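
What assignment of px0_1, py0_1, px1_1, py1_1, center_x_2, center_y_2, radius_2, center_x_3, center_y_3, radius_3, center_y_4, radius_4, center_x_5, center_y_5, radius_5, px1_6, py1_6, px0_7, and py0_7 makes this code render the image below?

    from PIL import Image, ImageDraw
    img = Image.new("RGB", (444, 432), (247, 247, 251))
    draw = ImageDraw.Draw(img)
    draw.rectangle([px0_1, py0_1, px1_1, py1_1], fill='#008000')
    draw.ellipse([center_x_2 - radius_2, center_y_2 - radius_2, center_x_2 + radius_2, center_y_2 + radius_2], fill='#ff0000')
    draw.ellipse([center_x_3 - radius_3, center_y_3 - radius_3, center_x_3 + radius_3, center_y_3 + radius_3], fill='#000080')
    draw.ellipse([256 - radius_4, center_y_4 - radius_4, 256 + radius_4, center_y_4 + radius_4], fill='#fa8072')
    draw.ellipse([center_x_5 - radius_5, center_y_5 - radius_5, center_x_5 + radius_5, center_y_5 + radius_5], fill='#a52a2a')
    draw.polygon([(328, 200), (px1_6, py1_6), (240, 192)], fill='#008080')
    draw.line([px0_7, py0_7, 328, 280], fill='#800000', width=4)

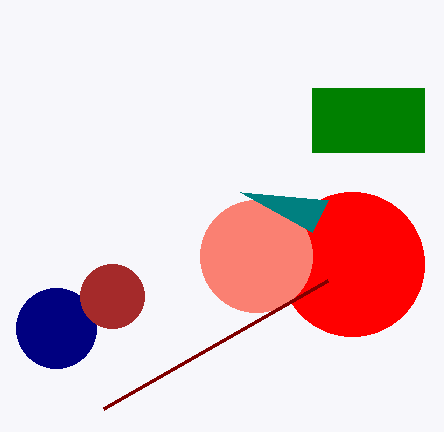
px0_1 = 312; py0_1 = 88; px1_1 = 424; py1_1 = 152; center_x_2 = 352; center_y_2 = 264; radius_2 = 72; center_x_3 = 56; center_y_3 = 328; radius_3 = 40; center_y_4 = 256; radius_4 = 56; center_x_5 = 112; center_y_5 = 296; radius_5 = 32; px1_6 = 312; py1_6 = 232; px0_7 = 104; py0_7 = 408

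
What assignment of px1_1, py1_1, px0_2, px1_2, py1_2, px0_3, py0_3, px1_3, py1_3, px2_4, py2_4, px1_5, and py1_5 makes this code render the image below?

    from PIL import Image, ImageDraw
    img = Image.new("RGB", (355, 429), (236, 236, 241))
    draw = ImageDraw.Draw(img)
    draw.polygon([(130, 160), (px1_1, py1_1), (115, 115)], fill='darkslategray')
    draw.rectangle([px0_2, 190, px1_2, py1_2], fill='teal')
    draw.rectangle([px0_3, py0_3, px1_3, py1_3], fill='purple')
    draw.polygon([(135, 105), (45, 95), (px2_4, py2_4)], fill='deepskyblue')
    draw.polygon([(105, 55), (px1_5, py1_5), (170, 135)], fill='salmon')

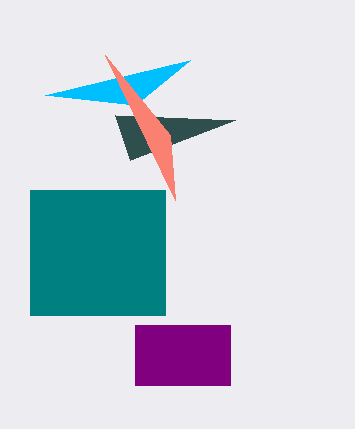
px1_1 = 235
py1_1 = 120
px0_2 = 30
px1_2 = 165
py1_2 = 315
px0_3 = 135
py0_3 = 325
px1_3 = 230
py1_3 = 385
px2_4 = 190
py2_4 = 60
px1_5 = 175
py1_5 = 200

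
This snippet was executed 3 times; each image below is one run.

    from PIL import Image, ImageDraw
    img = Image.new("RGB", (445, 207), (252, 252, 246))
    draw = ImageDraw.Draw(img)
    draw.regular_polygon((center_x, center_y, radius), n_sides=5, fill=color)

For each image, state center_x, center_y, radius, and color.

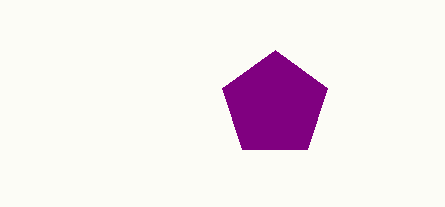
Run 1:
center_x = 275; center_y = 105; radius = 55; color = 'purple'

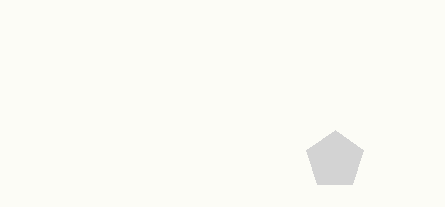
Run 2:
center_x = 335
center_y = 160
radius = 30
color = 'lightgray'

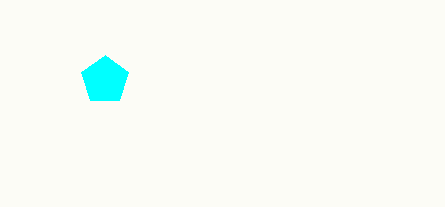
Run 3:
center_x = 105; center_y = 80; radius = 25; color = 'cyan'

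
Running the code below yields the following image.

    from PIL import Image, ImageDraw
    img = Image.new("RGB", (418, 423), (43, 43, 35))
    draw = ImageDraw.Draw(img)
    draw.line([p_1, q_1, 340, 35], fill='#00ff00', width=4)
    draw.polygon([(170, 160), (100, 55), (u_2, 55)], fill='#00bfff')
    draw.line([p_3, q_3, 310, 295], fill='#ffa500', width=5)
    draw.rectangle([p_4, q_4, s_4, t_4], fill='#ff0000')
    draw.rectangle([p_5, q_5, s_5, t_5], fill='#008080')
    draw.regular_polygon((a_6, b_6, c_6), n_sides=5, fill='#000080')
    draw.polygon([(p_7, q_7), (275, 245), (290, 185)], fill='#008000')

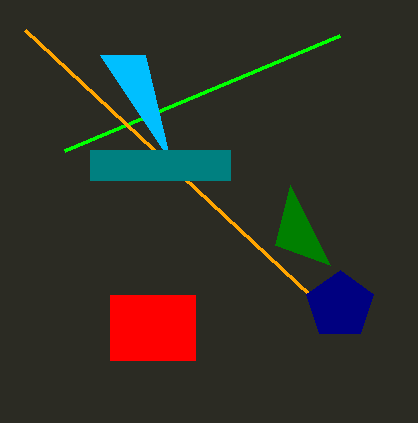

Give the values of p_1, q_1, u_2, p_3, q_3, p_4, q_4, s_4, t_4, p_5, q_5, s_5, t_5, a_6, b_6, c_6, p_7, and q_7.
p_1 = 65; q_1 = 150; u_2 = 145; p_3 = 25; q_3 = 30; p_4 = 110; q_4 = 295; s_4 = 195; t_4 = 360; p_5 = 90; q_5 = 150; s_5 = 230; t_5 = 180; a_6 = 340; b_6 = 305; c_6 = 35; p_7 = 330; q_7 = 265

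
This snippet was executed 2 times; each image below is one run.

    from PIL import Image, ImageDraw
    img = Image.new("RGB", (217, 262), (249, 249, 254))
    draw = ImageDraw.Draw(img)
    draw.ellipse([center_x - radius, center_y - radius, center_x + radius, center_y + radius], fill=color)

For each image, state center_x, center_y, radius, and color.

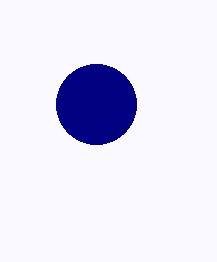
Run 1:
center_x = 96, center_y = 104, radius = 40, color = 'navy'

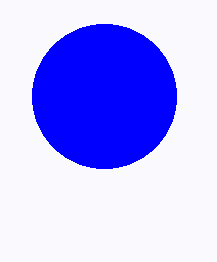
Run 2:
center_x = 104, center_y = 96, radius = 72, color = 'blue'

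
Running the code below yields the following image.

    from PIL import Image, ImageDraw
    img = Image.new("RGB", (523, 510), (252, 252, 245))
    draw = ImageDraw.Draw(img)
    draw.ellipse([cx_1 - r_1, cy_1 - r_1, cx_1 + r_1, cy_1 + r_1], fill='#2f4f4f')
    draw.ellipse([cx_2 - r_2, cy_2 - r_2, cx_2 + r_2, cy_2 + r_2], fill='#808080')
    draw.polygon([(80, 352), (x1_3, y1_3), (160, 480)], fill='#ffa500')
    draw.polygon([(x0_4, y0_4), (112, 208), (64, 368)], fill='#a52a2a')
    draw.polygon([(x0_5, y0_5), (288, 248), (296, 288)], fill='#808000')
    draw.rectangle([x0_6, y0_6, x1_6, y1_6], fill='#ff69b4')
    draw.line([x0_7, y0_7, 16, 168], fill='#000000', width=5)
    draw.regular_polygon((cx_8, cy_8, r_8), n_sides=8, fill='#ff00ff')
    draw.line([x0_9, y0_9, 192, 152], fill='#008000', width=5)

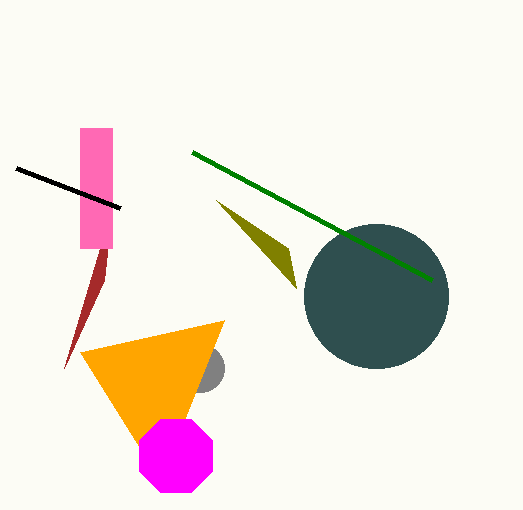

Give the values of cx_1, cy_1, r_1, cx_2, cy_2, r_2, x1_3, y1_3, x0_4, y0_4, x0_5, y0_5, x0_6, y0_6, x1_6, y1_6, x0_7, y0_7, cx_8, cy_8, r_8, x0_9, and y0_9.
cx_1 = 376; cy_1 = 296; r_1 = 72; cx_2 = 200; cy_2 = 368; r_2 = 24; x1_3 = 224; y1_3 = 320; x0_4 = 104; y0_4 = 280; x0_5 = 216; y0_5 = 200; x0_6 = 80; y0_6 = 128; x1_6 = 112; y1_6 = 248; x0_7 = 120; y0_7 = 208; cx_8 = 176; cy_8 = 456; r_8 = 40; x0_9 = 432; y0_9 = 280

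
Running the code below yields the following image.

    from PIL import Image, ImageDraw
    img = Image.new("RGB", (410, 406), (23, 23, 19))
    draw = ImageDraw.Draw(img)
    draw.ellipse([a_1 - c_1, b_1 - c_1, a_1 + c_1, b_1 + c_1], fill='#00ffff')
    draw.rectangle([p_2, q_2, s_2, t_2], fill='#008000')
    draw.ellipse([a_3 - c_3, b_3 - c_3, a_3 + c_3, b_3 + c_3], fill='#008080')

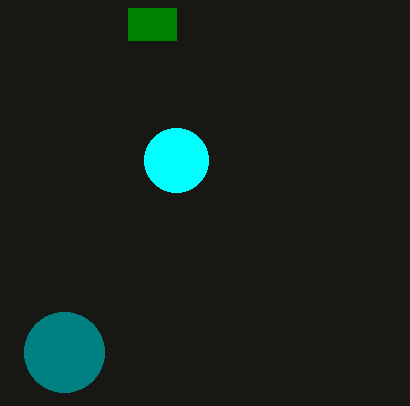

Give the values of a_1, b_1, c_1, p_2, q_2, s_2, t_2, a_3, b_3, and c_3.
a_1 = 176; b_1 = 160; c_1 = 32; p_2 = 128; q_2 = 8; s_2 = 176; t_2 = 40; a_3 = 64; b_3 = 352; c_3 = 40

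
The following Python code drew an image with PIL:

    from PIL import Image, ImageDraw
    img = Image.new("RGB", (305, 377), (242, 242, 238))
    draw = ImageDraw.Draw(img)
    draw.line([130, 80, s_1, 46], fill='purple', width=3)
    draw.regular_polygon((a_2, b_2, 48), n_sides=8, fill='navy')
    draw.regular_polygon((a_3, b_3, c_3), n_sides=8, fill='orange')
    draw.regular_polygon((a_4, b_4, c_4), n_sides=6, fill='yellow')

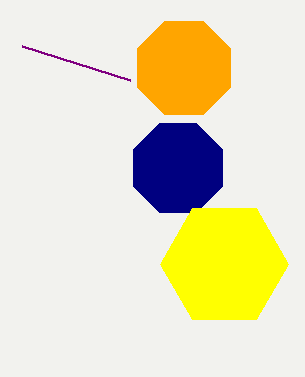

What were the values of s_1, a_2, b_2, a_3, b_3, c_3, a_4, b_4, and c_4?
s_1 = 22; a_2 = 178; b_2 = 168; a_3 = 184; b_3 = 68; c_3 = 50; a_4 = 224; b_4 = 264; c_4 = 64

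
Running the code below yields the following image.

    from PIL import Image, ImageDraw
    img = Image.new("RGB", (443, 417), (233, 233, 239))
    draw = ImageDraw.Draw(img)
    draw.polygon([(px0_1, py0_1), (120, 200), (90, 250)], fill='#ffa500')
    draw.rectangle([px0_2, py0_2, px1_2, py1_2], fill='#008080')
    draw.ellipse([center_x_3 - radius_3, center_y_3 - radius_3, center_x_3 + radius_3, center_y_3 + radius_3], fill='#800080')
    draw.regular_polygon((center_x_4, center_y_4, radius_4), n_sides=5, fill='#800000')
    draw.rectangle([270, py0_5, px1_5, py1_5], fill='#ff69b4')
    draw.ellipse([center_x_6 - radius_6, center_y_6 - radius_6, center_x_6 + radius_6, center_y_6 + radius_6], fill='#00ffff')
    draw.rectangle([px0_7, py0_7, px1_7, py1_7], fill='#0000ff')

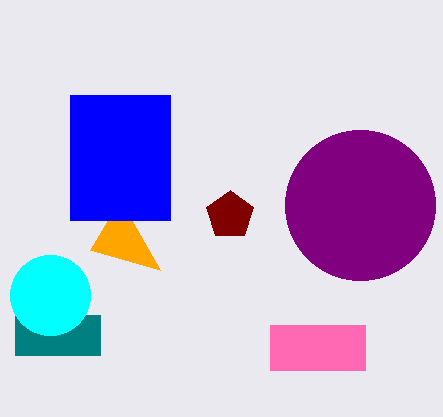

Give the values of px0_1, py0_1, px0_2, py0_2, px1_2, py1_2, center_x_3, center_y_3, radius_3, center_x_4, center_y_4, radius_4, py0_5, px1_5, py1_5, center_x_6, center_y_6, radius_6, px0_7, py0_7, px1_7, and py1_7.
px0_1 = 160; py0_1 = 270; px0_2 = 15; py0_2 = 315; px1_2 = 100; py1_2 = 355; center_x_3 = 360; center_y_3 = 205; radius_3 = 75; center_x_4 = 230; center_y_4 = 215; radius_4 = 25; py0_5 = 325; px1_5 = 365; py1_5 = 370; center_x_6 = 50; center_y_6 = 295; radius_6 = 40; px0_7 = 70; py0_7 = 95; px1_7 = 170; py1_7 = 220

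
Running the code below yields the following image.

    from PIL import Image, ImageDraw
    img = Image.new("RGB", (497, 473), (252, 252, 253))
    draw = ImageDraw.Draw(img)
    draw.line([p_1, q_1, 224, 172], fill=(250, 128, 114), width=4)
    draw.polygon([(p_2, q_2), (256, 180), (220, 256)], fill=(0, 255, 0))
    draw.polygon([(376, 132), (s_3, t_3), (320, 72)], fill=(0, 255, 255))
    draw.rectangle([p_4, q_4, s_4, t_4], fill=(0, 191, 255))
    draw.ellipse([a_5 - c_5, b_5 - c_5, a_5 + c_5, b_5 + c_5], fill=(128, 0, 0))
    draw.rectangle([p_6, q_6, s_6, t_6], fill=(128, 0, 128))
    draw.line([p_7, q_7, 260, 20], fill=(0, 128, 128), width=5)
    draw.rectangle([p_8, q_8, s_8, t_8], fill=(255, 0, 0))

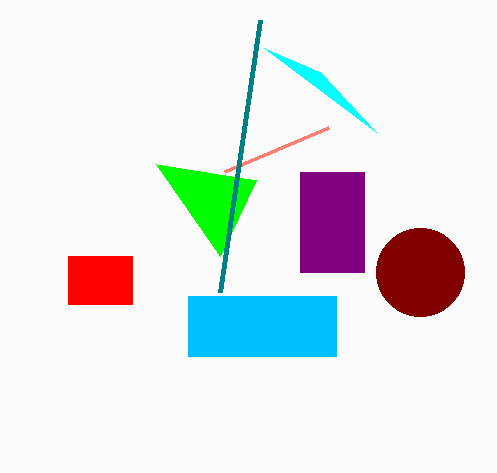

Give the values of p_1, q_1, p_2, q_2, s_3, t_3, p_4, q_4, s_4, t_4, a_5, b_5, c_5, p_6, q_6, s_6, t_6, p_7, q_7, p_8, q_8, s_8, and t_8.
p_1 = 328, q_1 = 128, p_2 = 156, q_2 = 164, s_3 = 264, t_3 = 48, p_4 = 188, q_4 = 296, s_4 = 336, t_4 = 356, a_5 = 420, b_5 = 272, c_5 = 44, p_6 = 300, q_6 = 172, s_6 = 364, t_6 = 272, p_7 = 220, q_7 = 292, p_8 = 68, q_8 = 256, s_8 = 132, t_8 = 304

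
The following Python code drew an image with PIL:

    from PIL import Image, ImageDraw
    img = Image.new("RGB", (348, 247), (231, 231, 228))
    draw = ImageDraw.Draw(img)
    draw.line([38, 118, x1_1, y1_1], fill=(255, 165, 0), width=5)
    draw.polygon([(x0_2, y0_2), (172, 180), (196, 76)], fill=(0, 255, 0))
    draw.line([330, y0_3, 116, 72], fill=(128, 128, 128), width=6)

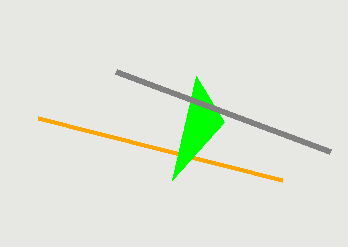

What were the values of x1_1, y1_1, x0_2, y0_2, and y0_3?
x1_1 = 282, y1_1 = 180, x0_2 = 224, y0_2 = 122, y0_3 = 152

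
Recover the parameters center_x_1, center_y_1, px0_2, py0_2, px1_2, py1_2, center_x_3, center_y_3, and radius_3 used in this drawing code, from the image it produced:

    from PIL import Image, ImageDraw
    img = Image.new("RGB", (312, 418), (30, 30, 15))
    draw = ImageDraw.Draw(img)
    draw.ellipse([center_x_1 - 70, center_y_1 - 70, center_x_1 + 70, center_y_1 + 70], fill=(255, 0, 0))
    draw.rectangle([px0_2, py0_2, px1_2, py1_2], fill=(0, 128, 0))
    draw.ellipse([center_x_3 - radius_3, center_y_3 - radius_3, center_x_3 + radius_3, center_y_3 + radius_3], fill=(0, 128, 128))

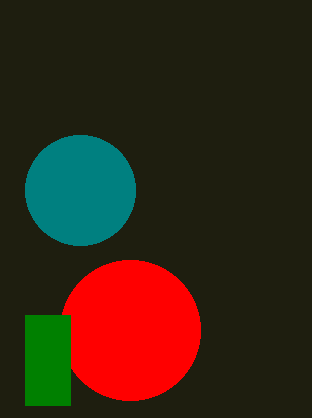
center_x_1 = 130, center_y_1 = 330, px0_2 = 25, py0_2 = 315, px1_2 = 70, py1_2 = 405, center_x_3 = 80, center_y_3 = 190, radius_3 = 55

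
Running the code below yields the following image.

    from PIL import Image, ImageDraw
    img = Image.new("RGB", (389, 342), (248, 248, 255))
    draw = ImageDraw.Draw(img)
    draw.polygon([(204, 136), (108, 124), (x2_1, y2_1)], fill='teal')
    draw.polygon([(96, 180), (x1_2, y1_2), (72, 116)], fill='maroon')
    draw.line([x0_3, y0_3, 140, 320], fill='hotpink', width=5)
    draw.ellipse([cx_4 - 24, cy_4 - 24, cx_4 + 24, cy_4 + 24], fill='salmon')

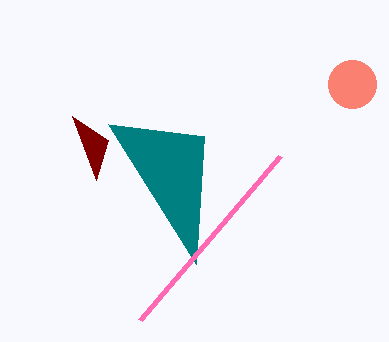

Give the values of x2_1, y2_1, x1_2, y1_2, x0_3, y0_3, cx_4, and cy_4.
x2_1 = 196
y2_1 = 264
x1_2 = 108
y1_2 = 140
x0_3 = 280
y0_3 = 156
cx_4 = 352
cy_4 = 84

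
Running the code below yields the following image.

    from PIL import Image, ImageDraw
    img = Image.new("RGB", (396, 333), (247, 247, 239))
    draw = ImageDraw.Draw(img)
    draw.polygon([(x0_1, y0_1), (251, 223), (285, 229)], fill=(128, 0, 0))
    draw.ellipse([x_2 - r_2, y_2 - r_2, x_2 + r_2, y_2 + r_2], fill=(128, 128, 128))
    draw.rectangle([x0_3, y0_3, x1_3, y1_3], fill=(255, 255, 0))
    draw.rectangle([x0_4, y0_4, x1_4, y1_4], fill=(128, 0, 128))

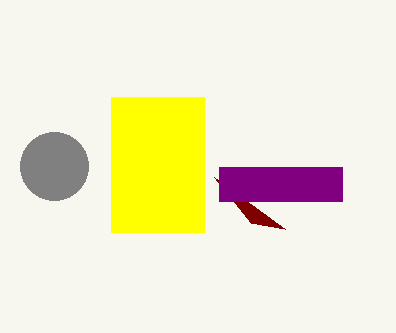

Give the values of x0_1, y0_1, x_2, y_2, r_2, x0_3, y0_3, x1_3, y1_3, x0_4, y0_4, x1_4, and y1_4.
x0_1 = 214; y0_1 = 177; x_2 = 54; y_2 = 166; r_2 = 34; x0_3 = 111; y0_3 = 97; x1_3 = 204; y1_3 = 232; x0_4 = 219; y0_4 = 167; x1_4 = 342; y1_4 = 201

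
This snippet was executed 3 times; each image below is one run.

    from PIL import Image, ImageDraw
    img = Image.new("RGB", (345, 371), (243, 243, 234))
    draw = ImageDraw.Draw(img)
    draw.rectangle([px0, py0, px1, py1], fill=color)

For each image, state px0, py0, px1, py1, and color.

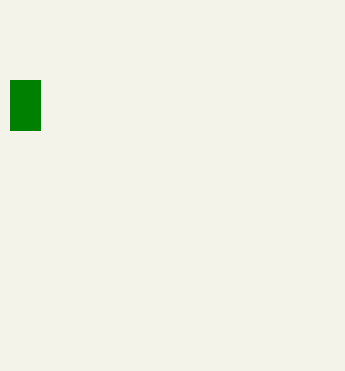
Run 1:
px0 = 10
py0 = 80
px1 = 40
py1 = 130
color = 'green'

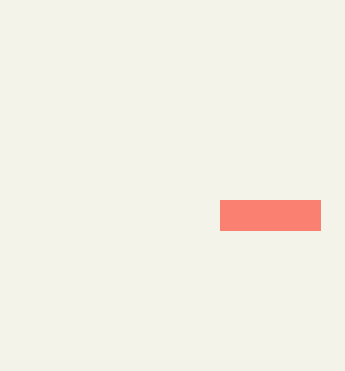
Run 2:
px0 = 220, py0 = 200, px1 = 320, py1 = 230, color = 'salmon'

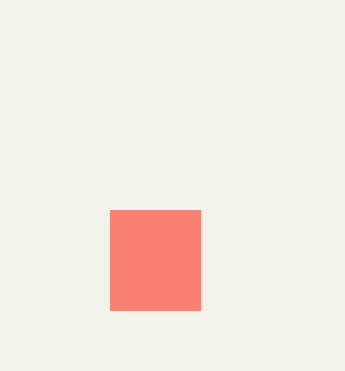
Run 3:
px0 = 110, py0 = 210, px1 = 200, py1 = 310, color = 'salmon'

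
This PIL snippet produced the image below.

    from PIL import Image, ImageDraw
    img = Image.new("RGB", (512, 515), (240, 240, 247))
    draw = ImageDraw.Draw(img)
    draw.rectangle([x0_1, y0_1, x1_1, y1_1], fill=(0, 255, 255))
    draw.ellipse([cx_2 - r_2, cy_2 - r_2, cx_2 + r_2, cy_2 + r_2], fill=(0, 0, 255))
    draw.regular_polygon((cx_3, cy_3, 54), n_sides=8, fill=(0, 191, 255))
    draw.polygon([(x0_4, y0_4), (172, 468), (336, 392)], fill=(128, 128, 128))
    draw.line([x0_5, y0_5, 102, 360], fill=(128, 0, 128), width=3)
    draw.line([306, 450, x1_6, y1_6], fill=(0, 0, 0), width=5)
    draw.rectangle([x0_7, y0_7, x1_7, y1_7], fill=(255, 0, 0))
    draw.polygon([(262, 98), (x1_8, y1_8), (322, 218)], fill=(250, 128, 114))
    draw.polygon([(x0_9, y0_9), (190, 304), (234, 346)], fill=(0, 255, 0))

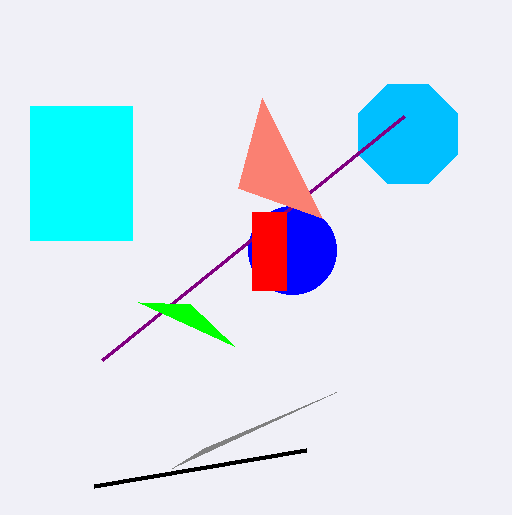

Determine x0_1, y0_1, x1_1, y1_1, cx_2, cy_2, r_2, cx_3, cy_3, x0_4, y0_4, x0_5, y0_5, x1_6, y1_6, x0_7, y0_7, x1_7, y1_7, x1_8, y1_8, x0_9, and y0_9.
x0_1 = 30; y0_1 = 106; x1_1 = 132; y1_1 = 240; cx_2 = 292; cy_2 = 250; r_2 = 44; cx_3 = 408; cy_3 = 134; x0_4 = 204; y0_4 = 448; x0_5 = 404; y0_5 = 116; x1_6 = 94; y1_6 = 486; x0_7 = 252; y0_7 = 212; x1_7 = 286; y1_7 = 290; x1_8 = 238; y1_8 = 188; x0_9 = 138; y0_9 = 302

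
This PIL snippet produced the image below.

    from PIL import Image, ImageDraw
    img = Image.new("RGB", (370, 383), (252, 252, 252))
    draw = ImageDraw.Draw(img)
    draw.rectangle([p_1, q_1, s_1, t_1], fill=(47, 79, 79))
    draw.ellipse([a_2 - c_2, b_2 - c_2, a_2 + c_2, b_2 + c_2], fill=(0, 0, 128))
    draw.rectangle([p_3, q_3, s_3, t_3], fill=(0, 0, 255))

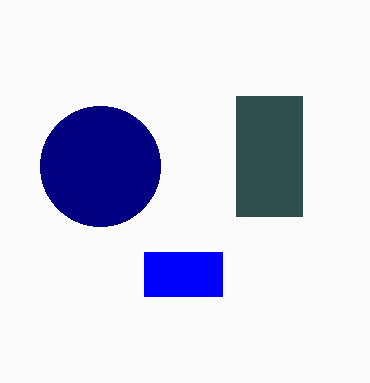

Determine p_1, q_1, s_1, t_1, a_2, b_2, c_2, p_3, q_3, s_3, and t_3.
p_1 = 236
q_1 = 96
s_1 = 302
t_1 = 216
a_2 = 100
b_2 = 166
c_2 = 60
p_3 = 144
q_3 = 252
s_3 = 222
t_3 = 296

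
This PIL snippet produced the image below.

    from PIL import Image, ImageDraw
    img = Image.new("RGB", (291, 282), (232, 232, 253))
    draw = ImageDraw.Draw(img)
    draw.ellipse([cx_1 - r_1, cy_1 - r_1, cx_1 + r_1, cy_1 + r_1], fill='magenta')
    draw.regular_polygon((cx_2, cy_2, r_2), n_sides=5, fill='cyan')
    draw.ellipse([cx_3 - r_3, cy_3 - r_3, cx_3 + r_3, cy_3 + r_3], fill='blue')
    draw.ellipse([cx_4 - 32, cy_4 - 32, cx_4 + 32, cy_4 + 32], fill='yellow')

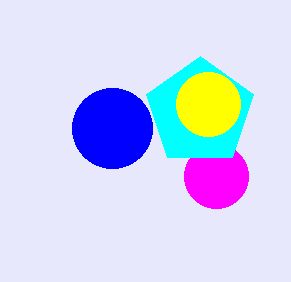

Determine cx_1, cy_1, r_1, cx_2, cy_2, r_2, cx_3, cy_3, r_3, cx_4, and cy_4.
cx_1 = 216, cy_1 = 176, r_1 = 32, cx_2 = 200, cy_2 = 112, r_2 = 56, cx_3 = 112, cy_3 = 128, r_3 = 40, cx_4 = 208, cy_4 = 104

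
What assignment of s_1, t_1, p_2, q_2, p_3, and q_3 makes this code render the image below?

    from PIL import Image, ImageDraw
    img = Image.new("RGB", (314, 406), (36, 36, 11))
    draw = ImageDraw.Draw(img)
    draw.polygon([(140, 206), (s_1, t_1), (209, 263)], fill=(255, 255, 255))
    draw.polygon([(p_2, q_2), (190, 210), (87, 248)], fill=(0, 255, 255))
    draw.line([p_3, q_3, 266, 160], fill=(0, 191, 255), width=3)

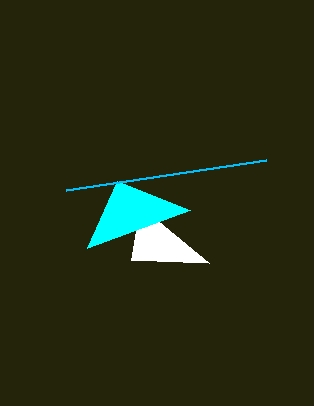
s_1 = 131
t_1 = 260
p_2 = 117
q_2 = 181
p_3 = 66
q_3 = 190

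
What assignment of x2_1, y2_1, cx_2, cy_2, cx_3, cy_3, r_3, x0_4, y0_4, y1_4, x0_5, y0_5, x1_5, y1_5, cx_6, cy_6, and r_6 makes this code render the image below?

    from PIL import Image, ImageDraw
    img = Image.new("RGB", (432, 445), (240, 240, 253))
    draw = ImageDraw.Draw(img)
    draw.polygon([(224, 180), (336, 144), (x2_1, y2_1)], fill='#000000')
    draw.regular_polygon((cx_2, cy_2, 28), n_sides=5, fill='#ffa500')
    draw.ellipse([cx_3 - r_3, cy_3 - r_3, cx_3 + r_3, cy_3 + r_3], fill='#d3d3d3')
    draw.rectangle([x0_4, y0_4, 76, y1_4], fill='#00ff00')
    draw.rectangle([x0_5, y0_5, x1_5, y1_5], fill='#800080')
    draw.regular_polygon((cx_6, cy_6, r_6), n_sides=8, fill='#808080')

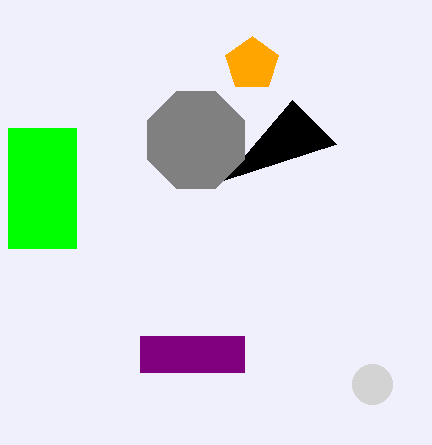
x2_1 = 292, y2_1 = 100, cx_2 = 252, cy_2 = 64, cx_3 = 372, cy_3 = 384, r_3 = 20, x0_4 = 8, y0_4 = 128, y1_4 = 248, x0_5 = 140, y0_5 = 336, x1_5 = 244, y1_5 = 372, cx_6 = 196, cy_6 = 140, r_6 = 52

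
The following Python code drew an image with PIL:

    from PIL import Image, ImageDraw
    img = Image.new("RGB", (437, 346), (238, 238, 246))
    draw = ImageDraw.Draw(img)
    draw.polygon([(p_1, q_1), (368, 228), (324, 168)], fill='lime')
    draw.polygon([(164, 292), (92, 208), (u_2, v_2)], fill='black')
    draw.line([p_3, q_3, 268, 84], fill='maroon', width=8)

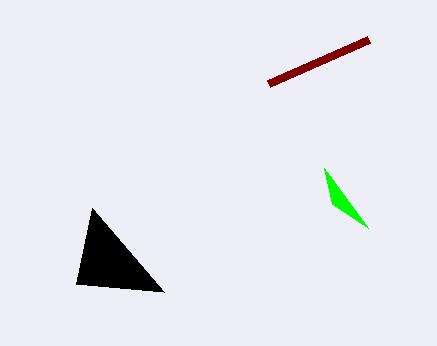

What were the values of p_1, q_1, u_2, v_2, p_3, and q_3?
p_1 = 332
q_1 = 204
u_2 = 76
v_2 = 284
p_3 = 368
q_3 = 40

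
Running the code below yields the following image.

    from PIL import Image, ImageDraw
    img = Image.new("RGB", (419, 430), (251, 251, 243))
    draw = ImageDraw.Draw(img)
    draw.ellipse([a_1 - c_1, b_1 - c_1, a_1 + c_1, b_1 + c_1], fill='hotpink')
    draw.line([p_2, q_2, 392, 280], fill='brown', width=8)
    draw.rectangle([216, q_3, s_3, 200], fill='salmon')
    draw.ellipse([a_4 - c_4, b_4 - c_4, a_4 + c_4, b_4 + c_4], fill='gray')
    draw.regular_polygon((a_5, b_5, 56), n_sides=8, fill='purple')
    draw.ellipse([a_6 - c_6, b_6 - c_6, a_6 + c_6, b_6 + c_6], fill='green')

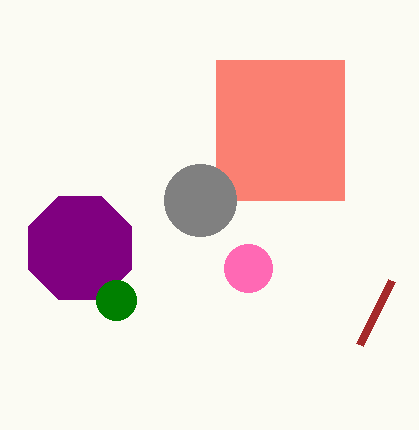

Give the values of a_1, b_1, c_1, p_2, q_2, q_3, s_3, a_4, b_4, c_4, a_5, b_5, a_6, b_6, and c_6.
a_1 = 248; b_1 = 268; c_1 = 24; p_2 = 360; q_2 = 344; q_3 = 60; s_3 = 344; a_4 = 200; b_4 = 200; c_4 = 36; a_5 = 80; b_5 = 248; a_6 = 116; b_6 = 300; c_6 = 20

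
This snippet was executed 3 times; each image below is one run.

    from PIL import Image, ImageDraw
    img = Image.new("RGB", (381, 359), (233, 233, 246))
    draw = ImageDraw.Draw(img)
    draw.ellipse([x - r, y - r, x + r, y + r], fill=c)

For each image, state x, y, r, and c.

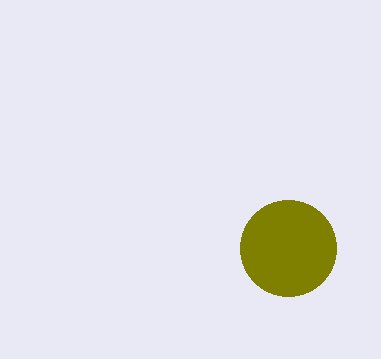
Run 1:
x = 288; y = 248; r = 48; c = 'olive'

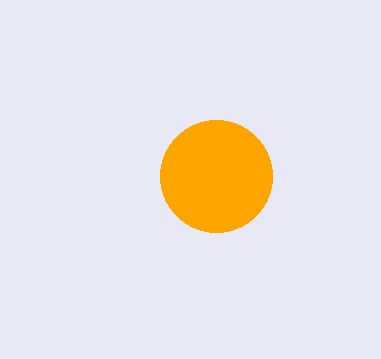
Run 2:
x = 216
y = 176
r = 56
c = 'orange'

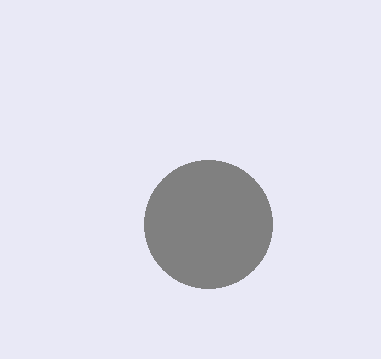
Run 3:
x = 208
y = 224
r = 64
c = 'gray'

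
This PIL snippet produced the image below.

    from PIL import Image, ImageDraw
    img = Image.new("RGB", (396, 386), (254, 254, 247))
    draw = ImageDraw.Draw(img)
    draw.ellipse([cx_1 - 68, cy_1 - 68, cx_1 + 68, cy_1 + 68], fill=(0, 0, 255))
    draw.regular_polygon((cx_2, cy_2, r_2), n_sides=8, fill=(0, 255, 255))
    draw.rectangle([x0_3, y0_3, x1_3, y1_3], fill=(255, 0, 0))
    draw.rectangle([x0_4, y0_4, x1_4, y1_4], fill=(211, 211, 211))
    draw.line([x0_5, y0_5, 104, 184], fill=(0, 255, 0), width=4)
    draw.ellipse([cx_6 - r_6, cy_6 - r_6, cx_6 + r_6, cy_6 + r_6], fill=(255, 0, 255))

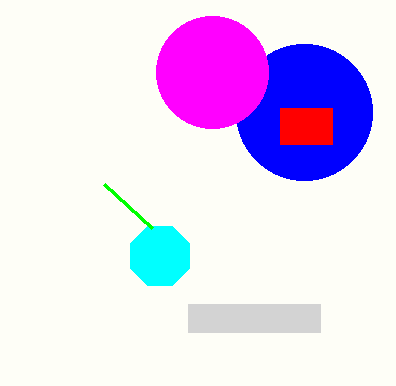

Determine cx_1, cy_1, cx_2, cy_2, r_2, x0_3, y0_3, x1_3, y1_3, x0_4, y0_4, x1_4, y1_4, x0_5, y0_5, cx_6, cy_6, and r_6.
cx_1 = 304
cy_1 = 112
cx_2 = 160
cy_2 = 256
r_2 = 32
x0_3 = 280
y0_3 = 108
x1_3 = 332
y1_3 = 144
x0_4 = 188
y0_4 = 304
x1_4 = 320
y1_4 = 332
x0_5 = 152
y0_5 = 228
cx_6 = 212
cy_6 = 72
r_6 = 56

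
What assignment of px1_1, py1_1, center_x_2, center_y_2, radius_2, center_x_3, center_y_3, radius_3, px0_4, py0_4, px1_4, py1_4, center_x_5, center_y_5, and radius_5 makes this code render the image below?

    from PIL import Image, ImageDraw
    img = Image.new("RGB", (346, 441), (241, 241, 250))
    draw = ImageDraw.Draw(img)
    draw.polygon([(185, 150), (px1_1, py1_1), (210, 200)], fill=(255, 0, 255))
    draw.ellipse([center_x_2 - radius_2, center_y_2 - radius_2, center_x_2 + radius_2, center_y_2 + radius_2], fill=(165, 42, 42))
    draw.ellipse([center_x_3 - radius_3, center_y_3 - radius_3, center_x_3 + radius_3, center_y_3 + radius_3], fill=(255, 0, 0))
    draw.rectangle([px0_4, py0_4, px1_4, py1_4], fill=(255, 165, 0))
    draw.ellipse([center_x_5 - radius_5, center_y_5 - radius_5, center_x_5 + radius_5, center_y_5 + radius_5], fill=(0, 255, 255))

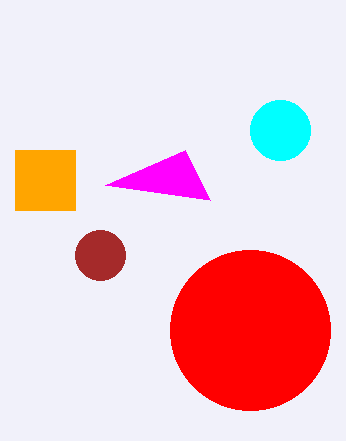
px1_1 = 105; py1_1 = 185; center_x_2 = 100; center_y_2 = 255; radius_2 = 25; center_x_3 = 250; center_y_3 = 330; radius_3 = 80; px0_4 = 15; py0_4 = 150; px1_4 = 75; py1_4 = 210; center_x_5 = 280; center_y_5 = 130; radius_5 = 30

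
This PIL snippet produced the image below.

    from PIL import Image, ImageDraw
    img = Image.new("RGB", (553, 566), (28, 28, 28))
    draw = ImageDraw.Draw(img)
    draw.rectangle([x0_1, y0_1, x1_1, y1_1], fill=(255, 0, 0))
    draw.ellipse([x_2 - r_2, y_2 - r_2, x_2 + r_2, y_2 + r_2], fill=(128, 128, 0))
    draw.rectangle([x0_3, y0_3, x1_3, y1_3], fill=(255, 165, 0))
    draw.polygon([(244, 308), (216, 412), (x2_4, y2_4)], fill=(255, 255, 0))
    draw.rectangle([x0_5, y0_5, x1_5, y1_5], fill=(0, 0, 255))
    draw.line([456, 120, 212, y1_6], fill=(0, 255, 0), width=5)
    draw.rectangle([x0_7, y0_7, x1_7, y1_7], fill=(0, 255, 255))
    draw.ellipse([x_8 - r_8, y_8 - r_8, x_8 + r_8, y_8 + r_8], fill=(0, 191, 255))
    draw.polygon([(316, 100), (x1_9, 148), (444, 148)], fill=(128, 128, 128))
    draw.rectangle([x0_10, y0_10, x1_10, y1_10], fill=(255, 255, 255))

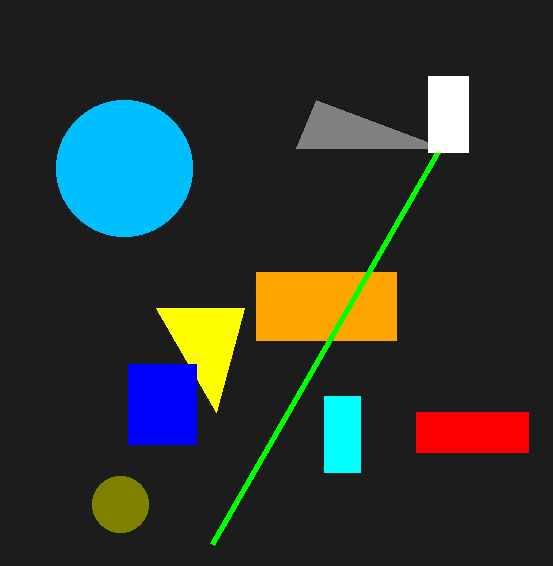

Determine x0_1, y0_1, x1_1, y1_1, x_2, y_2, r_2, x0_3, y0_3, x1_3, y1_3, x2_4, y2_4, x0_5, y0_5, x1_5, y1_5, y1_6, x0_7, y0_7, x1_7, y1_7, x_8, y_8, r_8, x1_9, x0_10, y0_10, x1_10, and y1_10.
x0_1 = 416, y0_1 = 412, x1_1 = 528, y1_1 = 452, x_2 = 120, y_2 = 504, r_2 = 28, x0_3 = 256, y0_3 = 272, x1_3 = 396, y1_3 = 340, x2_4 = 156, y2_4 = 308, x0_5 = 128, y0_5 = 364, x1_5 = 196, y1_5 = 444, y1_6 = 544, x0_7 = 324, y0_7 = 396, x1_7 = 360, y1_7 = 472, x_8 = 124, y_8 = 168, r_8 = 68, x1_9 = 296, x0_10 = 428, y0_10 = 76, x1_10 = 468, y1_10 = 152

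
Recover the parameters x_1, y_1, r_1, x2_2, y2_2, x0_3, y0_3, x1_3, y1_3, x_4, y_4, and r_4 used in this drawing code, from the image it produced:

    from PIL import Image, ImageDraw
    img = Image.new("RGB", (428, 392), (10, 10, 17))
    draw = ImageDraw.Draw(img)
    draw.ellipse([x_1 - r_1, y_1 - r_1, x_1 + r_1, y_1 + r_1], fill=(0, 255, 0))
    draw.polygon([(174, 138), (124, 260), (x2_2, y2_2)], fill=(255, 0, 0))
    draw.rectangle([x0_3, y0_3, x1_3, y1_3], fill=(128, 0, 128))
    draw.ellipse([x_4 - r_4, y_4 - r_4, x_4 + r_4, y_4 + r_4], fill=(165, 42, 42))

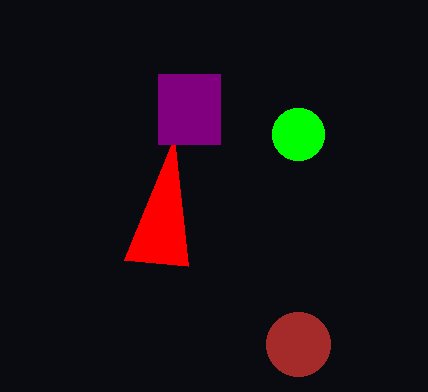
x_1 = 298, y_1 = 134, r_1 = 26, x2_2 = 188, y2_2 = 266, x0_3 = 158, y0_3 = 74, x1_3 = 220, y1_3 = 144, x_4 = 298, y_4 = 344, r_4 = 32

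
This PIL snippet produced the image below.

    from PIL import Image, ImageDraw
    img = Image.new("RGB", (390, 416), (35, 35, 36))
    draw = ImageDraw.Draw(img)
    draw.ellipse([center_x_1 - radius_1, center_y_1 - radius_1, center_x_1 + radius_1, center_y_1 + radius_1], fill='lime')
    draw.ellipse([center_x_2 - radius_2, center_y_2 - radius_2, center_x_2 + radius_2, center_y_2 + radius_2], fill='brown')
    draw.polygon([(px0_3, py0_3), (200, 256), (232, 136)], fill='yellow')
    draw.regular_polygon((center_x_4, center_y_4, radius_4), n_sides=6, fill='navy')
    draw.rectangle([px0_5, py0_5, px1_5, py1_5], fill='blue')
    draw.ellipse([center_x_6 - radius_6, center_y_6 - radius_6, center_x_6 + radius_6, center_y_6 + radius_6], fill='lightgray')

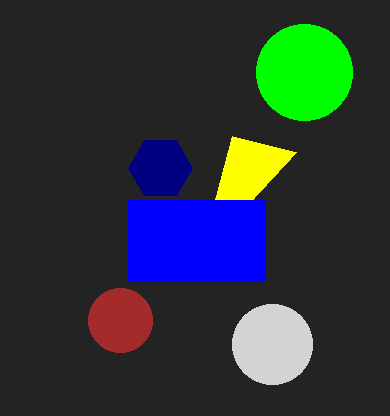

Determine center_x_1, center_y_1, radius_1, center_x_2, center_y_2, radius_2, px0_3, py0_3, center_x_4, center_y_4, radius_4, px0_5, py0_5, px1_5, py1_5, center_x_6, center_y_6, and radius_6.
center_x_1 = 304
center_y_1 = 72
radius_1 = 48
center_x_2 = 120
center_y_2 = 320
radius_2 = 32
px0_3 = 296
py0_3 = 152
center_x_4 = 160
center_y_4 = 168
radius_4 = 32
px0_5 = 128
py0_5 = 200
px1_5 = 264
py1_5 = 280
center_x_6 = 272
center_y_6 = 344
radius_6 = 40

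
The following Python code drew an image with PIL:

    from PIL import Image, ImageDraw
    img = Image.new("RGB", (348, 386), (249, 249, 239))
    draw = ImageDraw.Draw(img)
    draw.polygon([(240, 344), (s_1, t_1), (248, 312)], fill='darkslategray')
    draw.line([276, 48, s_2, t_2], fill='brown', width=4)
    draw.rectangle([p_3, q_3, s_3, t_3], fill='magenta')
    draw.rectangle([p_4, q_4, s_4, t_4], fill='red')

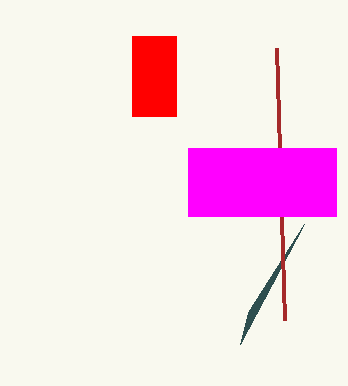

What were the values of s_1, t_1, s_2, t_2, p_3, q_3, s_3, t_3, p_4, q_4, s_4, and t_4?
s_1 = 304
t_1 = 224
s_2 = 284
t_2 = 320
p_3 = 188
q_3 = 148
s_3 = 336
t_3 = 216
p_4 = 132
q_4 = 36
s_4 = 176
t_4 = 116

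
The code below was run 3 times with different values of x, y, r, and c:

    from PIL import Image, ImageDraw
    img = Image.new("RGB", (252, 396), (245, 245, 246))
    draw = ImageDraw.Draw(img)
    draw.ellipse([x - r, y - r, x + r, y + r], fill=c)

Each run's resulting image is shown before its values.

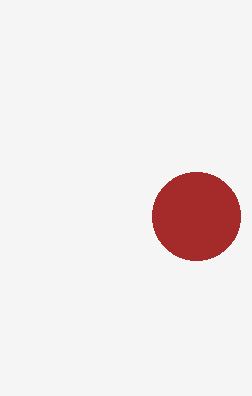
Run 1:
x = 196
y = 216
r = 44
c = 'brown'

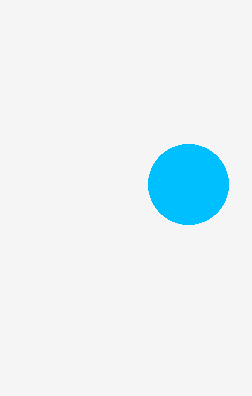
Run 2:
x = 188, y = 184, r = 40, c = 'deepskyblue'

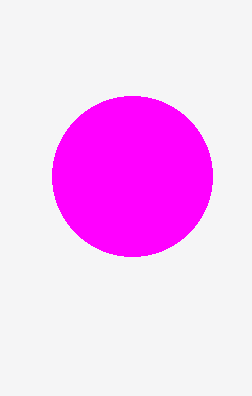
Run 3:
x = 132, y = 176, r = 80, c = 'magenta'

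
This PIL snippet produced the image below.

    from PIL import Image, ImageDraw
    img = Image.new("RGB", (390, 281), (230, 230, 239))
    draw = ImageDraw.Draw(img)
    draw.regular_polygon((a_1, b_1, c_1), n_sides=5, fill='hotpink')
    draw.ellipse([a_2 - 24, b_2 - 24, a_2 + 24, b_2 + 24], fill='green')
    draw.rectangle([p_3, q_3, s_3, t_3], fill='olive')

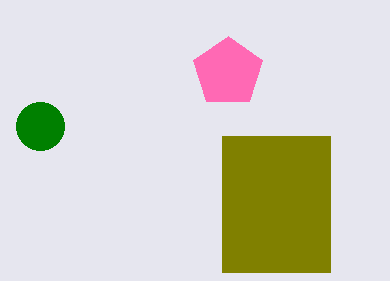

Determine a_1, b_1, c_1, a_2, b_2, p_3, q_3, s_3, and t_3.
a_1 = 228, b_1 = 72, c_1 = 36, a_2 = 40, b_2 = 126, p_3 = 222, q_3 = 136, s_3 = 330, t_3 = 272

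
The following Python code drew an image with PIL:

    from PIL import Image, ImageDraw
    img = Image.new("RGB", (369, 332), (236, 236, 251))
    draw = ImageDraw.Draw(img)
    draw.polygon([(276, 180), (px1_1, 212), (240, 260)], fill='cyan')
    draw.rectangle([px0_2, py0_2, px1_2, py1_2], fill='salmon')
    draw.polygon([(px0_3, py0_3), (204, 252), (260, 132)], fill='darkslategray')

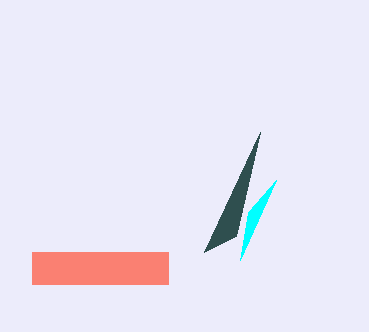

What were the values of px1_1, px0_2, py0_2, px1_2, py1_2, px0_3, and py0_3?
px1_1 = 248; px0_2 = 32; py0_2 = 252; px1_2 = 168; py1_2 = 284; px0_3 = 236; py0_3 = 236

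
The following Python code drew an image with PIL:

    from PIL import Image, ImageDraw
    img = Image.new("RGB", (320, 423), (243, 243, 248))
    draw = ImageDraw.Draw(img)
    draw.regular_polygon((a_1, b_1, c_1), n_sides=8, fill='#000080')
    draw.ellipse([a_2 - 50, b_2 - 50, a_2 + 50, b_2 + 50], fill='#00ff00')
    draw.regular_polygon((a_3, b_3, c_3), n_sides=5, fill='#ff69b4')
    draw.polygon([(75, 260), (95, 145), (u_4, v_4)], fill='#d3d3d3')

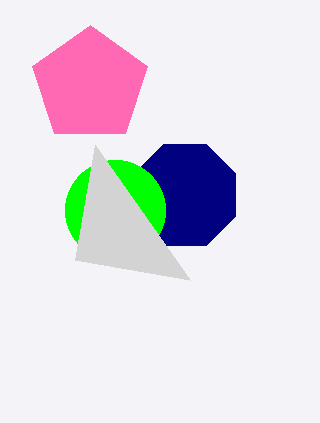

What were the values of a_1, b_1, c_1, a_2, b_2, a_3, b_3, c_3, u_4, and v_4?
a_1 = 185; b_1 = 195; c_1 = 55; a_2 = 115; b_2 = 210; a_3 = 90; b_3 = 85; c_3 = 60; u_4 = 190; v_4 = 280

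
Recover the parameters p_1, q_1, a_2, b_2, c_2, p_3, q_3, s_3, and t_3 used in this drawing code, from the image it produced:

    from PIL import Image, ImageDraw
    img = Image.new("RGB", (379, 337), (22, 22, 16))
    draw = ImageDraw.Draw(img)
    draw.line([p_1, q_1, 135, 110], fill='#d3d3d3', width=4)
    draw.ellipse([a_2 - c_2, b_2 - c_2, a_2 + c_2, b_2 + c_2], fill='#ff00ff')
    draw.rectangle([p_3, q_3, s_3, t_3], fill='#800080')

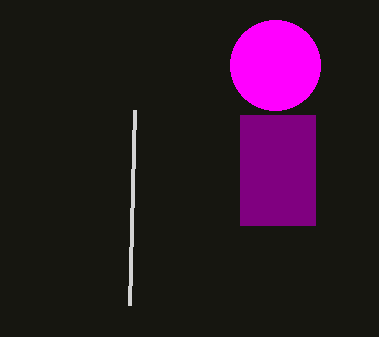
p_1 = 130
q_1 = 305
a_2 = 275
b_2 = 65
c_2 = 45
p_3 = 240
q_3 = 115
s_3 = 315
t_3 = 225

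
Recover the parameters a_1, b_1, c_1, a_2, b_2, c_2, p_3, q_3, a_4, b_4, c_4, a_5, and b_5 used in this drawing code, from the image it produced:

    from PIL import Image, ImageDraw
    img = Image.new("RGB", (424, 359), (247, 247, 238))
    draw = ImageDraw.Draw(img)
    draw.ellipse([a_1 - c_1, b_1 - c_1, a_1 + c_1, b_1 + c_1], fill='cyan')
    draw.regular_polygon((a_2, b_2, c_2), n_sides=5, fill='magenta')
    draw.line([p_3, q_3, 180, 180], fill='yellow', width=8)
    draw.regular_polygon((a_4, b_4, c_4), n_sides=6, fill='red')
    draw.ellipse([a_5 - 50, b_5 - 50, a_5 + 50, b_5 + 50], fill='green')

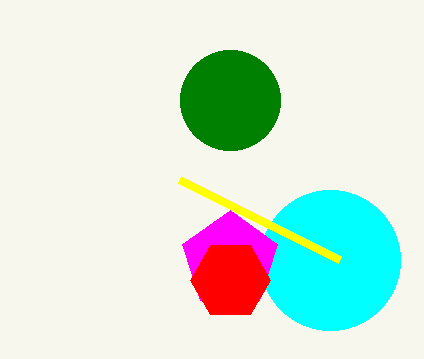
a_1 = 330
b_1 = 260
c_1 = 70
a_2 = 230
b_2 = 260
c_2 = 50
p_3 = 340
q_3 = 260
a_4 = 230
b_4 = 280
c_4 = 40
a_5 = 230
b_5 = 100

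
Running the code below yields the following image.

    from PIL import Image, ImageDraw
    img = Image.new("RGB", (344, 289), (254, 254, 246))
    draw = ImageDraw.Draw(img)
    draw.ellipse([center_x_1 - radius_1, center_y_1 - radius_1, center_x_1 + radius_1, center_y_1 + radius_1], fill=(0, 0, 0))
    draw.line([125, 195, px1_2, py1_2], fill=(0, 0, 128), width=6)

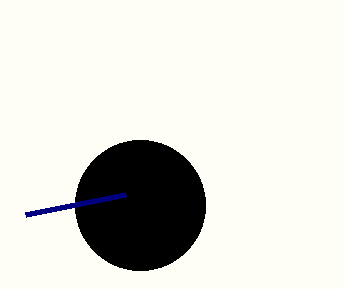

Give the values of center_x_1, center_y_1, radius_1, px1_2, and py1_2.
center_x_1 = 140
center_y_1 = 205
radius_1 = 65
px1_2 = 25
py1_2 = 215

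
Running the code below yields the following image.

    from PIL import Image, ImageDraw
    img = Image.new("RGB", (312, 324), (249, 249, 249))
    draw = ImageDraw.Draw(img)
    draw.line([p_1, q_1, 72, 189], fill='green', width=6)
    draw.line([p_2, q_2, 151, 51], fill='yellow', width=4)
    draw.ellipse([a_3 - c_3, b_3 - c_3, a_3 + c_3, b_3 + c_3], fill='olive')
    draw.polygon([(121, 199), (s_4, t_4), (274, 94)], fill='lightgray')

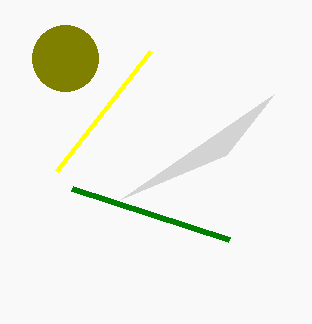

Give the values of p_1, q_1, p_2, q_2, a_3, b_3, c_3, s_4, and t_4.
p_1 = 229
q_1 = 240
p_2 = 57
q_2 = 171
a_3 = 65
b_3 = 58
c_3 = 33
s_4 = 226
t_4 = 155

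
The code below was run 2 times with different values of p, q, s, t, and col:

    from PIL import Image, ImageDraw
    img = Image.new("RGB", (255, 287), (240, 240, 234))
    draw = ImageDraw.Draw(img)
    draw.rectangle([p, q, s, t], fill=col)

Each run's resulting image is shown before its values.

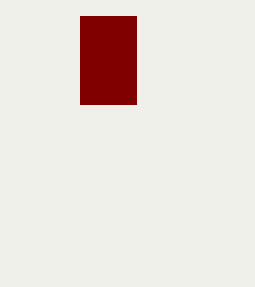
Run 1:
p = 80
q = 16
s = 136
t = 104
col = 'maroon'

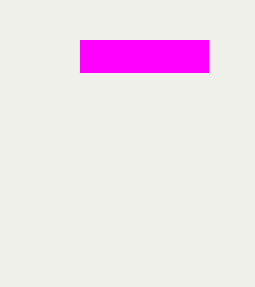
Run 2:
p = 80, q = 40, s = 208, t = 72, col = 'magenta'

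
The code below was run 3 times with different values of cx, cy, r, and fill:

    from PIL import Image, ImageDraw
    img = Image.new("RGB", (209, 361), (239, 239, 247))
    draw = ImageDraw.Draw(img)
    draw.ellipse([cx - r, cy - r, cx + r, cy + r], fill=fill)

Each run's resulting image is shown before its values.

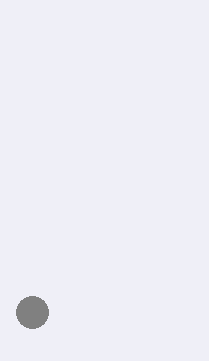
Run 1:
cx = 32, cy = 312, r = 16, fill = 'gray'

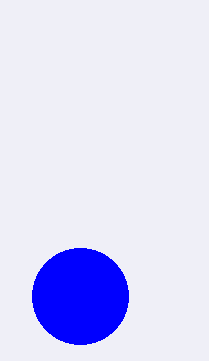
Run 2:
cx = 80
cy = 296
r = 48
fill = 'blue'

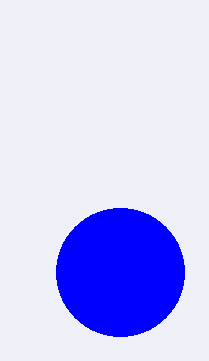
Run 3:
cx = 120
cy = 272
r = 64
fill = 'blue'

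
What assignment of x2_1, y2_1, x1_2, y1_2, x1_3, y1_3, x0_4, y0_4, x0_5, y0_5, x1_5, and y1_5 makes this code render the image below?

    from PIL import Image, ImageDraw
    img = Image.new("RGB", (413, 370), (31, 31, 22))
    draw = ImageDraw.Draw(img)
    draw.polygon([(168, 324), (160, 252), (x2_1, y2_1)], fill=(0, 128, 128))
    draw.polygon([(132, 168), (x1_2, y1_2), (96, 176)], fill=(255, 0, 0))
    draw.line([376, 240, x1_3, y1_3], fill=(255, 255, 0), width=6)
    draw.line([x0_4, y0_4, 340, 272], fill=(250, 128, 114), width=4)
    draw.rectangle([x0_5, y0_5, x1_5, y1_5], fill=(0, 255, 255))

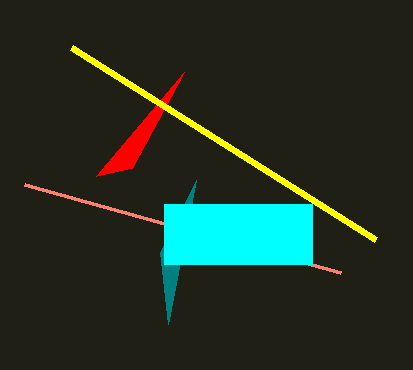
x2_1 = 196; y2_1 = 180; x1_2 = 184; y1_2 = 72; x1_3 = 72; y1_3 = 48; x0_4 = 24; y0_4 = 184; x0_5 = 164; y0_5 = 204; x1_5 = 312; y1_5 = 264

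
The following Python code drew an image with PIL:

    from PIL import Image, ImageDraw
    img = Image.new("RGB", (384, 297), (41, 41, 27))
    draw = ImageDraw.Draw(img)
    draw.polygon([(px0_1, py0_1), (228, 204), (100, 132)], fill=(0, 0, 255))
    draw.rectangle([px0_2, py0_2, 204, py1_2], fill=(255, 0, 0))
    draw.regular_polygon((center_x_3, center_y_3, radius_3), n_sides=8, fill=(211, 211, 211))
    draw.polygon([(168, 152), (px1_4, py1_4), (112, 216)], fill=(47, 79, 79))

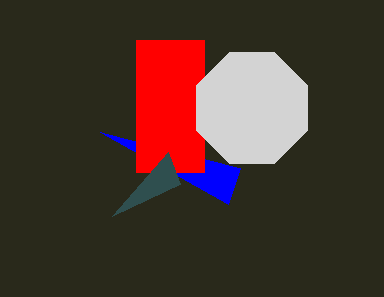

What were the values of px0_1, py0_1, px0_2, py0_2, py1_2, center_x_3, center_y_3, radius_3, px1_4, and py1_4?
px0_1 = 240, py0_1 = 168, px0_2 = 136, py0_2 = 40, py1_2 = 172, center_x_3 = 252, center_y_3 = 108, radius_3 = 60, px1_4 = 180, py1_4 = 184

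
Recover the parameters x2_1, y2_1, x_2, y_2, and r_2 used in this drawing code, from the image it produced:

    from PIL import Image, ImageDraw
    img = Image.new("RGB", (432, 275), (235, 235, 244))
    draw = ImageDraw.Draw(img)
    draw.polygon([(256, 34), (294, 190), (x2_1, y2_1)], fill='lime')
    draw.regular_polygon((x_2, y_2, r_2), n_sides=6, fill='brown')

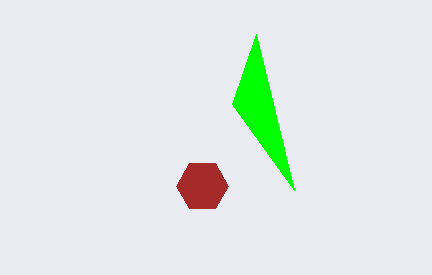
x2_1 = 232
y2_1 = 104
x_2 = 202
y_2 = 186
r_2 = 26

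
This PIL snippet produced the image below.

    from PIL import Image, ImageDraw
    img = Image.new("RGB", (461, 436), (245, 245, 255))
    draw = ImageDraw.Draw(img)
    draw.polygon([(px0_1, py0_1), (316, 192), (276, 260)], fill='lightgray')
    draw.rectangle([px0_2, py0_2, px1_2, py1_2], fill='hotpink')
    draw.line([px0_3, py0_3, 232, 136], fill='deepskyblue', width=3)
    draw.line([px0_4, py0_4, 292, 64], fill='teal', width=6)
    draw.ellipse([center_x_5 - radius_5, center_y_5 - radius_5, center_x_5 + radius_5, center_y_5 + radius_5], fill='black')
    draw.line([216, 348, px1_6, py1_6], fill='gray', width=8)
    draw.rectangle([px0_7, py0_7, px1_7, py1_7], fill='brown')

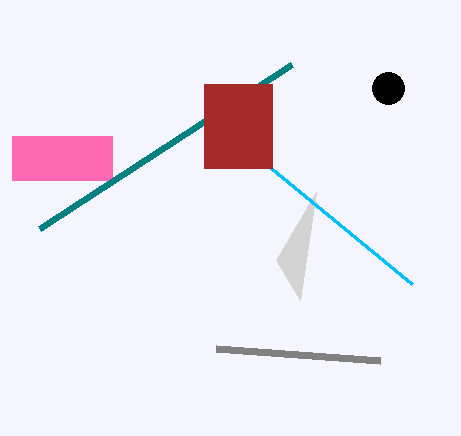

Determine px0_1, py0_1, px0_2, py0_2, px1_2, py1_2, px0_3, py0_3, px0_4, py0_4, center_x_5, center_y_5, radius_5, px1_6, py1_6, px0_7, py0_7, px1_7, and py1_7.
px0_1 = 300
py0_1 = 300
px0_2 = 12
py0_2 = 136
px1_2 = 112
py1_2 = 180
px0_3 = 412
py0_3 = 284
px0_4 = 40
py0_4 = 228
center_x_5 = 388
center_y_5 = 88
radius_5 = 16
px1_6 = 380
py1_6 = 360
px0_7 = 204
py0_7 = 84
px1_7 = 272
py1_7 = 168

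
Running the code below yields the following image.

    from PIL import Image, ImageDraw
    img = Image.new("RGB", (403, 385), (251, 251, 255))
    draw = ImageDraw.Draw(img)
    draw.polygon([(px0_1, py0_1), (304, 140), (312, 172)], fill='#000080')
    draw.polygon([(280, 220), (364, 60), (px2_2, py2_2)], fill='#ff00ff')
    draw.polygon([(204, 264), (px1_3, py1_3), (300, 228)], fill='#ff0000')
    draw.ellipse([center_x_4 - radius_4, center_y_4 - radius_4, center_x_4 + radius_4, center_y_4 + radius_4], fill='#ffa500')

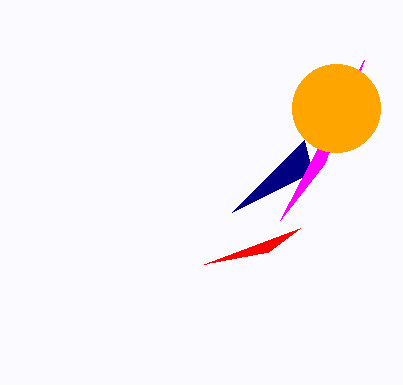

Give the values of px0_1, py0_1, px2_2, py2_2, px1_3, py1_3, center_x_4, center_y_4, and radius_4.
px0_1 = 232; py0_1 = 212; px2_2 = 324; py2_2 = 164; px1_3 = 268; py1_3 = 252; center_x_4 = 336; center_y_4 = 108; radius_4 = 44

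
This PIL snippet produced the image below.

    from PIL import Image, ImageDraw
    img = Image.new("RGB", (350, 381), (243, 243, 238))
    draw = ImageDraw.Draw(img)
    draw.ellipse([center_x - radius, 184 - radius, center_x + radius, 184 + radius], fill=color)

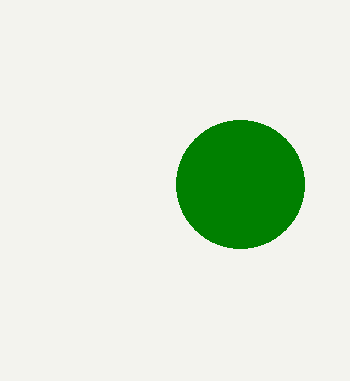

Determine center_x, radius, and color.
center_x = 240; radius = 64; color = 'green'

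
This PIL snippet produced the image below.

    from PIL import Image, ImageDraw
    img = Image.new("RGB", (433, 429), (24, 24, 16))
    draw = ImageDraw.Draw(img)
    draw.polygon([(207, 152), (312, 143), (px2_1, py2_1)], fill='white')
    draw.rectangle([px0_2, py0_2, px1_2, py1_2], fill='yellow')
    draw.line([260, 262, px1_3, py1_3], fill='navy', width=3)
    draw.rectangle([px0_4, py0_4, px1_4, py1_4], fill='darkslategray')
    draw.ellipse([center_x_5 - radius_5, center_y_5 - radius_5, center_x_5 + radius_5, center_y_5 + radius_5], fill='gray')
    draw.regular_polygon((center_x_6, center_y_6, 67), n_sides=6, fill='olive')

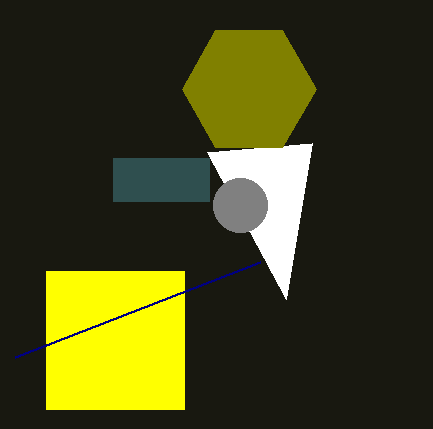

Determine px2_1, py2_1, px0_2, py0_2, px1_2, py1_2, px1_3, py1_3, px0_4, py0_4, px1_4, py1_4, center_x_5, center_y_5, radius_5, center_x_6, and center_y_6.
px2_1 = 286
py2_1 = 299
px0_2 = 46
py0_2 = 271
px1_2 = 184
py1_2 = 409
px1_3 = 15
py1_3 = 357
px0_4 = 113
py0_4 = 158
px1_4 = 209
py1_4 = 201
center_x_5 = 240
center_y_5 = 205
radius_5 = 27
center_x_6 = 249
center_y_6 = 89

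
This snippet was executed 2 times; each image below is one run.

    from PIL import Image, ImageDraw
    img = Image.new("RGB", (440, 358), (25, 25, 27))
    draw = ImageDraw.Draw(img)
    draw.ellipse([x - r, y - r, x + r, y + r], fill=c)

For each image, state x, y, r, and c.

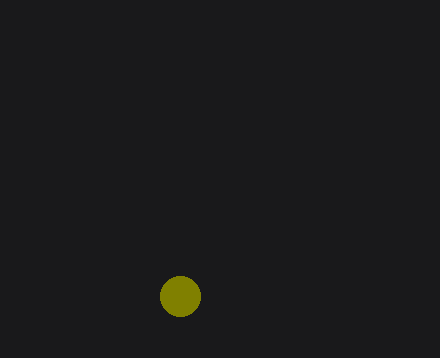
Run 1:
x = 180, y = 296, r = 20, c = 'olive'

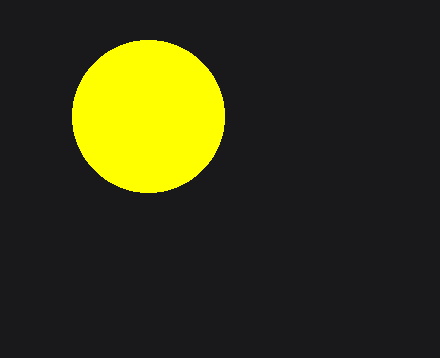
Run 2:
x = 148; y = 116; r = 76; c = 'yellow'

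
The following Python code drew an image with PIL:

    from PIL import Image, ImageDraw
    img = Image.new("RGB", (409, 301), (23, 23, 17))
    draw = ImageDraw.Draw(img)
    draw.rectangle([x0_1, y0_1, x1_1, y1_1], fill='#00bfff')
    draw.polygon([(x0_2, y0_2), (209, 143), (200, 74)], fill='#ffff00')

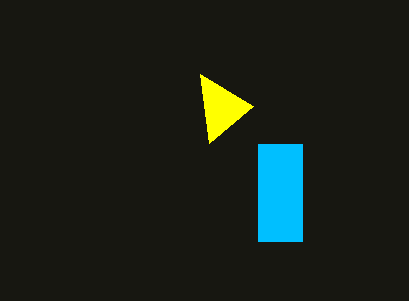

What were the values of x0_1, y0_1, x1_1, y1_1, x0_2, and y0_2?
x0_1 = 258, y0_1 = 144, x1_1 = 302, y1_1 = 241, x0_2 = 253, y0_2 = 106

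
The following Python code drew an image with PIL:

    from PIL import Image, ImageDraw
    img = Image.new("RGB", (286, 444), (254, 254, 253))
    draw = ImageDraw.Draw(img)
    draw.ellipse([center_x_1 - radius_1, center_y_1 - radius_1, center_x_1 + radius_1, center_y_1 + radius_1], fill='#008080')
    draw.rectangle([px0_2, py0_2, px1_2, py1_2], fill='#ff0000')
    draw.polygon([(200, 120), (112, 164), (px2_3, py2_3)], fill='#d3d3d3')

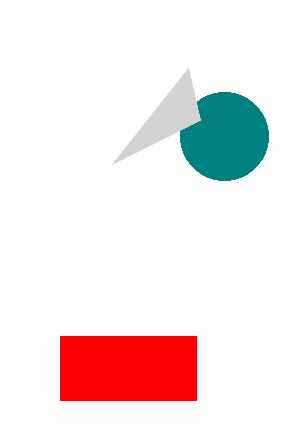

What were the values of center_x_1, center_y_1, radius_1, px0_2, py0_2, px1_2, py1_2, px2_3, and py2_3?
center_x_1 = 224; center_y_1 = 136; radius_1 = 44; px0_2 = 60; py0_2 = 336; px1_2 = 196; py1_2 = 400; px2_3 = 188; py2_3 = 68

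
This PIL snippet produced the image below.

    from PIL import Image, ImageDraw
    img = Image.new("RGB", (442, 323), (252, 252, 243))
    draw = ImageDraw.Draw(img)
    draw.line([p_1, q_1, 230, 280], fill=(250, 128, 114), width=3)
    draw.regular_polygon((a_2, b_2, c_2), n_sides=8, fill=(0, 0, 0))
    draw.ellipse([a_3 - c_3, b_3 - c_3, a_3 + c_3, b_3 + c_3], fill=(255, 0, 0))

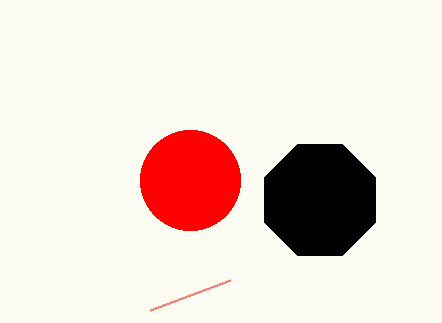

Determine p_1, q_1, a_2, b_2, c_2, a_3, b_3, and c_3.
p_1 = 150; q_1 = 310; a_2 = 320; b_2 = 200; c_2 = 60; a_3 = 190; b_3 = 180; c_3 = 50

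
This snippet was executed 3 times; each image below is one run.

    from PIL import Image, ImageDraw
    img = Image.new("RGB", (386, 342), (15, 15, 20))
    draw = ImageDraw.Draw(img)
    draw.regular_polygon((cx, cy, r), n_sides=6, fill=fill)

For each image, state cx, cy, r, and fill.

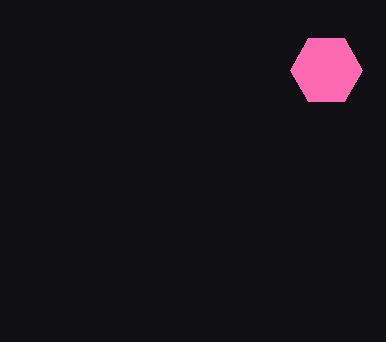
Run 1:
cx = 326, cy = 70, r = 36, fill = 'hotpink'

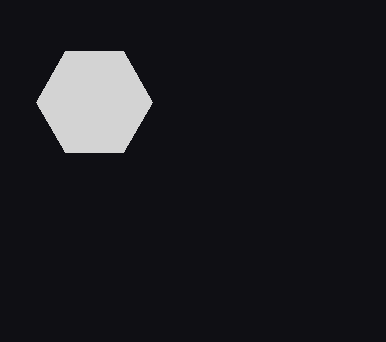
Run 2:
cx = 94
cy = 102
r = 58
fill = 'lightgray'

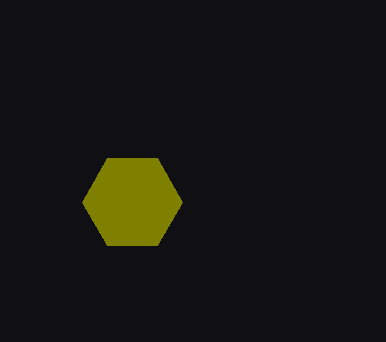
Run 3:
cx = 132
cy = 202
r = 50
fill = 'olive'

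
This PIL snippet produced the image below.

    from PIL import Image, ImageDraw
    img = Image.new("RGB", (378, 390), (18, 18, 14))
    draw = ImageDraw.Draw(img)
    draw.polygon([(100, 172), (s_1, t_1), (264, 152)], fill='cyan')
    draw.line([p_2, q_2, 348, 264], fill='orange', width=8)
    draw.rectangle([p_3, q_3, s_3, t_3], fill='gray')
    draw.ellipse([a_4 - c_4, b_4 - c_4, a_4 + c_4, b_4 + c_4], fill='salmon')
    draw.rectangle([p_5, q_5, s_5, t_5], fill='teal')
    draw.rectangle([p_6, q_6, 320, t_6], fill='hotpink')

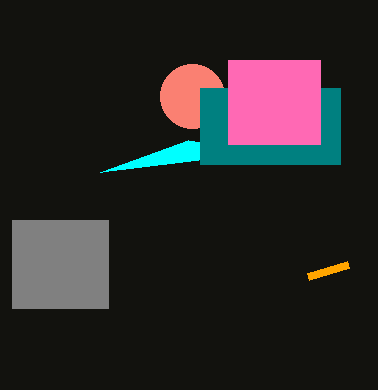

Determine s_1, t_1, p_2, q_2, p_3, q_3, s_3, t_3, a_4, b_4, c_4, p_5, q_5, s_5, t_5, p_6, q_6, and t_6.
s_1 = 188
t_1 = 140
p_2 = 308
q_2 = 276
p_3 = 12
q_3 = 220
s_3 = 108
t_3 = 308
a_4 = 192
b_4 = 96
c_4 = 32
p_5 = 200
q_5 = 88
s_5 = 340
t_5 = 164
p_6 = 228
q_6 = 60
t_6 = 144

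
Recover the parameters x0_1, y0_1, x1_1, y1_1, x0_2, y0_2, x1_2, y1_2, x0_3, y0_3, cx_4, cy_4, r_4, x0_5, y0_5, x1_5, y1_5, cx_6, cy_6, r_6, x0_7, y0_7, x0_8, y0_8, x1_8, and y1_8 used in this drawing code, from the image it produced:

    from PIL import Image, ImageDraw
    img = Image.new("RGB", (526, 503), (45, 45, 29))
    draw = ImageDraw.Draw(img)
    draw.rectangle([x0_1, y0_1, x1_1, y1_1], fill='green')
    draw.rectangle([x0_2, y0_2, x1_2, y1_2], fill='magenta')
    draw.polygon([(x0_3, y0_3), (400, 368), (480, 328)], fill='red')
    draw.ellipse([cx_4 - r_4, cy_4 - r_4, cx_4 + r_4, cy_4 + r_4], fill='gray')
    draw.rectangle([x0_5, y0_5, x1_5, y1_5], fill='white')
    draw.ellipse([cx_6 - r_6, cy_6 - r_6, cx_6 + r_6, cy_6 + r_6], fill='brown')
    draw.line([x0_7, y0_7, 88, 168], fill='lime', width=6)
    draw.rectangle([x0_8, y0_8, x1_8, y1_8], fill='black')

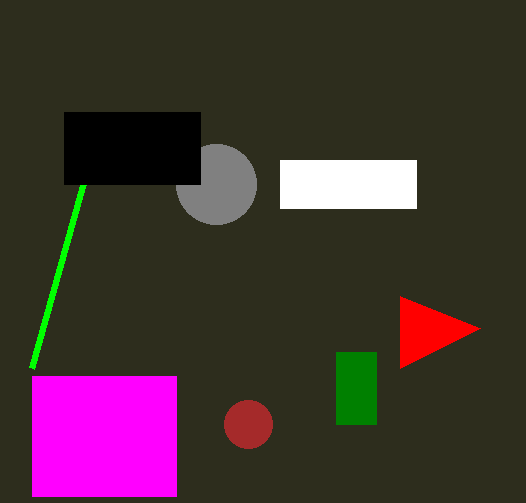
x0_1 = 336, y0_1 = 352, x1_1 = 376, y1_1 = 424, x0_2 = 32, y0_2 = 376, x1_2 = 176, y1_2 = 496, x0_3 = 400, y0_3 = 296, cx_4 = 216, cy_4 = 184, r_4 = 40, x0_5 = 280, y0_5 = 160, x1_5 = 416, y1_5 = 208, cx_6 = 248, cy_6 = 424, r_6 = 24, x0_7 = 32, y0_7 = 368, x0_8 = 64, y0_8 = 112, x1_8 = 200, y1_8 = 184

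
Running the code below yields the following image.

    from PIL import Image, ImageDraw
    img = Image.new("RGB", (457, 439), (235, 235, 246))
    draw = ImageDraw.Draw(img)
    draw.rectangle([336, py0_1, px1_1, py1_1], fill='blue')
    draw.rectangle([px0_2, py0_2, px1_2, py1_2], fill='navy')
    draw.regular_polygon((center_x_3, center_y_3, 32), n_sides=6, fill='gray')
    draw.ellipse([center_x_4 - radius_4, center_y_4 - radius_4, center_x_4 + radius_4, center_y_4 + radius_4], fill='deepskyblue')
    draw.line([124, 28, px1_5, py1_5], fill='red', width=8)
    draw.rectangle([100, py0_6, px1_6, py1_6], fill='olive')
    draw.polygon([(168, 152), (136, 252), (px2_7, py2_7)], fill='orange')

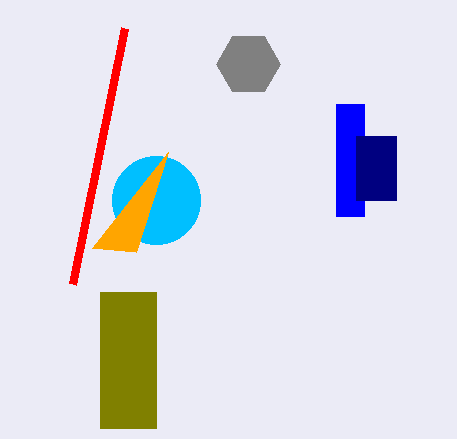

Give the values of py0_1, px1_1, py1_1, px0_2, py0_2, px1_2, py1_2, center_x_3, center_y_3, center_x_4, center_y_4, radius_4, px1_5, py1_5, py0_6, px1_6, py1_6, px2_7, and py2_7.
py0_1 = 104
px1_1 = 364
py1_1 = 216
px0_2 = 356
py0_2 = 136
px1_2 = 396
py1_2 = 200
center_x_3 = 248
center_y_3 = 64
center_x_4 = 156
center_y_4 = 200
radius_4 = 44
px1_5 = 72
py1_5 = 284
py0_6 = 292
px1_6 = 156
py1_6 = 428
px2_7 = 92
py2_7 = 248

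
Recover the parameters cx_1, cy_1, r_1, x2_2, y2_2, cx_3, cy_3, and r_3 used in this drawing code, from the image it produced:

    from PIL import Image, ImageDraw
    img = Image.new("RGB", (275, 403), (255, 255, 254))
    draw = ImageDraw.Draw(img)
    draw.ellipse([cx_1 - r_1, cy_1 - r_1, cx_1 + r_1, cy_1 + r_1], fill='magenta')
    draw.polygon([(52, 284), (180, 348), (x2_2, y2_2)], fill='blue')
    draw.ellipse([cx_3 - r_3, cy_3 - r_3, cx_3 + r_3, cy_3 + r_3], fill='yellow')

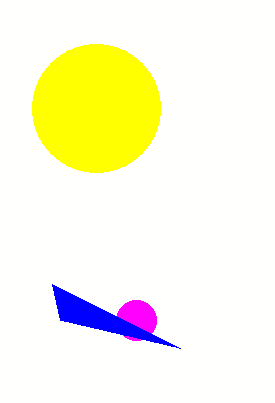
cx_1 = 136, cy_1 = 320, r_1 = 20, x2_2 = 60, y2_2 = 320, cx_3 = 96, cy_3 = 108, r_3 = 64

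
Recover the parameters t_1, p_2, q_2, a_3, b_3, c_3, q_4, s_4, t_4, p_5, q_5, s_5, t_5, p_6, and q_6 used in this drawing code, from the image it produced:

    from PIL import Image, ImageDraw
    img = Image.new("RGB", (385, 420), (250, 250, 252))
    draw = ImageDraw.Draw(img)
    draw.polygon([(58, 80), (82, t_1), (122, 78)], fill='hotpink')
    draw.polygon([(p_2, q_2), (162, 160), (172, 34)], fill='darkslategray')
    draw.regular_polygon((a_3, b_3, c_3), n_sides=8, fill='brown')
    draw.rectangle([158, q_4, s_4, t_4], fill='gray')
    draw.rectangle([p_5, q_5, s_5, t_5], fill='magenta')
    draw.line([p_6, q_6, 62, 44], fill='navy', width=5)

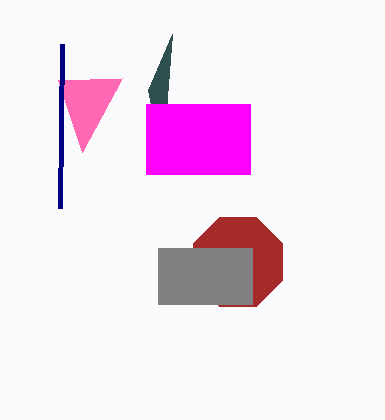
t_1 = 152
p_2 = 148
q_2 = 90
a_3 = 238
b_3 = 262
c_3 = 48
q_4 = 248
s_4 = 252
t_4 = 304
p_5 = 146
q_5 = 104
s_5 = 250
t_5 = 174
p_6 = 60
q_6 = 208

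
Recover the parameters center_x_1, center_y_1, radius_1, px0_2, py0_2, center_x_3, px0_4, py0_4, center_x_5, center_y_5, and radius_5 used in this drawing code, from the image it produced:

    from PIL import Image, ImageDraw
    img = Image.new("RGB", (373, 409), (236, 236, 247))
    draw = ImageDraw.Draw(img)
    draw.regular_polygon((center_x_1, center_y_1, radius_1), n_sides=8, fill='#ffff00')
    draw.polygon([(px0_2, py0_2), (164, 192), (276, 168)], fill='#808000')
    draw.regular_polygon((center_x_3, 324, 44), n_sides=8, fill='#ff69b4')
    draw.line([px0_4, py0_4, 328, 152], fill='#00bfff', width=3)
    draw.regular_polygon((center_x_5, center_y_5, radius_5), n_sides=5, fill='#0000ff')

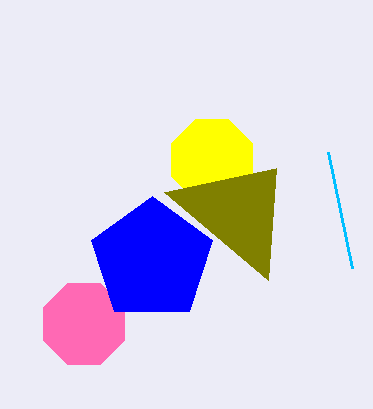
center_x_1 = 212, center_y_1 = 160, radius_1 = 44, px0_2 = 268, py0_2 = 280, center_x_3 = 84, px0_4 = 352, py0_4 = 268, center_x_5 = 152, center_y_5 = 260, radius_5 = 64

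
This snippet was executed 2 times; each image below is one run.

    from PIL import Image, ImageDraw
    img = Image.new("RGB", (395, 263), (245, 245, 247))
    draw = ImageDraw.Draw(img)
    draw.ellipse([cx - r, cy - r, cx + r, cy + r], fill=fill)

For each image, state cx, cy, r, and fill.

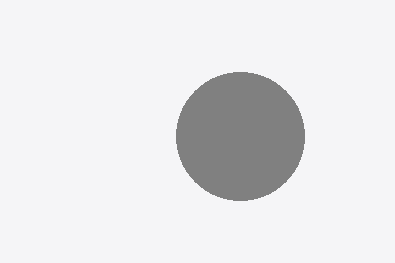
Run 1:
cx = 240, cy = 136, r = 64, fill = 'gray'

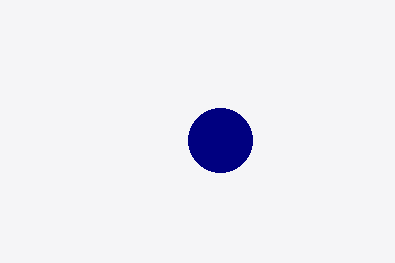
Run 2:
cx = 220; cy = 140; r = 32; fill = 'navy'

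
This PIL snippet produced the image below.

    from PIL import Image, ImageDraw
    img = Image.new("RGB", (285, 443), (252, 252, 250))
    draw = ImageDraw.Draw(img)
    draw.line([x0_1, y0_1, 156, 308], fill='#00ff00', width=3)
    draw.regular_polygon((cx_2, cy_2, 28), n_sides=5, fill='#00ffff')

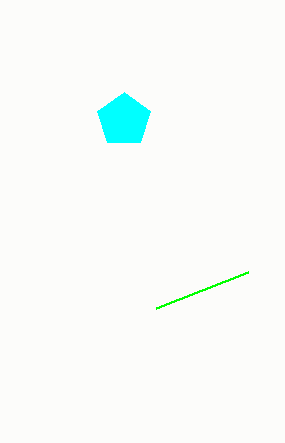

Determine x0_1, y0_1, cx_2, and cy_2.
x0_1 = 248
y0_1 = 272
cx_2 = 124
cy_2 = 120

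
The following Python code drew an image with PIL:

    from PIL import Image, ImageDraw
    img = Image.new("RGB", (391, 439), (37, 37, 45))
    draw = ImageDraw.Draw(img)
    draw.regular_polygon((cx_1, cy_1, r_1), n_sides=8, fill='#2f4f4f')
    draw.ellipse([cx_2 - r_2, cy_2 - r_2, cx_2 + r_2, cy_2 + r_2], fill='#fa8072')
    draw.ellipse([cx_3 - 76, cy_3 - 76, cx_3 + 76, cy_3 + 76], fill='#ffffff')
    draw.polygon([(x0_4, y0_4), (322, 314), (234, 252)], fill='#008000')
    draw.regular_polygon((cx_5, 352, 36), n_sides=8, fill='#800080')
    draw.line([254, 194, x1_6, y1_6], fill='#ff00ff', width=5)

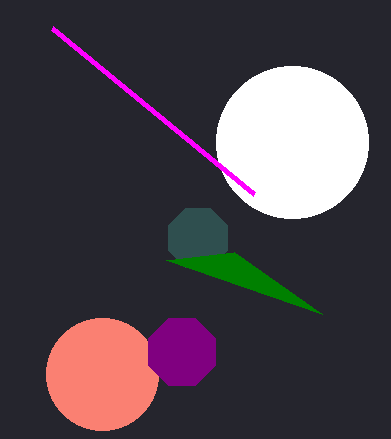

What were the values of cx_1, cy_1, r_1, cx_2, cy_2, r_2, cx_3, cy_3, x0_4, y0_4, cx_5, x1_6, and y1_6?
cx_1 = 198
cy_1 = 238
r_1 = 32
cx_2 = 102
cy_2 = 374
r_2 = 56
cx_3 = 292
cy_3 = 142
x0_4 = 166
y0_4 = 260
cx_5 = 182
x1_6 = 52
y1_6 = 28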